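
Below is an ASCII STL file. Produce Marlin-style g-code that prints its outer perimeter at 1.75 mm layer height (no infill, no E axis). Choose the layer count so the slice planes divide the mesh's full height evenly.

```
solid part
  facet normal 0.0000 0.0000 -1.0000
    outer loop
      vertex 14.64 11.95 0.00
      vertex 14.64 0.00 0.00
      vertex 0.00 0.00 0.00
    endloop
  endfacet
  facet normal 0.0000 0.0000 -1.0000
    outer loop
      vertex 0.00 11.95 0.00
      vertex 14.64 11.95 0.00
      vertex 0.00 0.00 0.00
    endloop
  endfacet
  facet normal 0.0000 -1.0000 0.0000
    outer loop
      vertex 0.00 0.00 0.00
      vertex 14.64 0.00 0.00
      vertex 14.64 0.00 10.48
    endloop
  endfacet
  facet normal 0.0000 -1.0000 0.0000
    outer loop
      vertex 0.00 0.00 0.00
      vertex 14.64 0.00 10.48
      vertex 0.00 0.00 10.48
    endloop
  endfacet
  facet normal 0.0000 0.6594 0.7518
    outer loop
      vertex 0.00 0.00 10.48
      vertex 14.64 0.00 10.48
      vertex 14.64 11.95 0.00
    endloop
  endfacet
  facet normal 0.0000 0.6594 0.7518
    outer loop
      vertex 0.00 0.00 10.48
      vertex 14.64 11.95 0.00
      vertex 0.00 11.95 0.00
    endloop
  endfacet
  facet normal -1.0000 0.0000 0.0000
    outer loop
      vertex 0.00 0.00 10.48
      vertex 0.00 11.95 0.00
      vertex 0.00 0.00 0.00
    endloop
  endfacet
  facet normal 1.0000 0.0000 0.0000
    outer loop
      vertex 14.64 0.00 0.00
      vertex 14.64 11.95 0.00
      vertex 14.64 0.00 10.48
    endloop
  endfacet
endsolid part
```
; perimeter-only toolpath
G21 ; units = mm
G90 ; absolute positioning
G28 ; home
; layer 1
G0 Z1.75
G0 X0.00 Y0.00
G1 X14.64 Y0.00
G1 X14.64 Y9.96
G1 X0.00 Y9.96
G1 X0.00 Y0.00
; layer 2
G0 Z3.49
G0 X0.00 Y0.00
G1 X14.64 Y0.00
G1 X14.64 Y7.97
G1 X0.00 Y7.97
G1 X0.00 Y0.00
; layer 3
G0 Z5.24
G0 X0.00 Y0.00
G1 X14.64 Y0.00
G1 X14.64 Y5.97
G1 X0.00 Y5.97
G1 X0.00 Y0.00
; layer 4
G0 Z6.99
G0 X0.00 Y0.00
G1 X14.64 Y0.00
G1 X14.64 Y3.98
G1 X0.00 Y3.98
G1 X0.00 Y0.00
; layer 5
G0 Z8.73
G0 X0.00 Y0.00
G1 X14.64 Y0.00
G1 X14.64 Y1.99
G1 X0.00 Y1.99
G1 X0.00 Y0.00
M2 ; end

The solid is a wedge (ramp): 14.6 × 11.9 mm base, rising to 10.5 mm along the y=0 edge and sloping linearly to z=0 at y=11.9. Slicing at Δz = 1.75 mm — 6 equal slices spanning the solid's height, so layer i sits at z = i·h/6 — gives 5 non-empty perimeters. Each is a 4-segment closed polygon; G0 lifts to the layer z and rapids to the start vertex, then G1 traces the edges. The cross-section shrinks linearly with z (the slice at the apex is degenerate and omitted).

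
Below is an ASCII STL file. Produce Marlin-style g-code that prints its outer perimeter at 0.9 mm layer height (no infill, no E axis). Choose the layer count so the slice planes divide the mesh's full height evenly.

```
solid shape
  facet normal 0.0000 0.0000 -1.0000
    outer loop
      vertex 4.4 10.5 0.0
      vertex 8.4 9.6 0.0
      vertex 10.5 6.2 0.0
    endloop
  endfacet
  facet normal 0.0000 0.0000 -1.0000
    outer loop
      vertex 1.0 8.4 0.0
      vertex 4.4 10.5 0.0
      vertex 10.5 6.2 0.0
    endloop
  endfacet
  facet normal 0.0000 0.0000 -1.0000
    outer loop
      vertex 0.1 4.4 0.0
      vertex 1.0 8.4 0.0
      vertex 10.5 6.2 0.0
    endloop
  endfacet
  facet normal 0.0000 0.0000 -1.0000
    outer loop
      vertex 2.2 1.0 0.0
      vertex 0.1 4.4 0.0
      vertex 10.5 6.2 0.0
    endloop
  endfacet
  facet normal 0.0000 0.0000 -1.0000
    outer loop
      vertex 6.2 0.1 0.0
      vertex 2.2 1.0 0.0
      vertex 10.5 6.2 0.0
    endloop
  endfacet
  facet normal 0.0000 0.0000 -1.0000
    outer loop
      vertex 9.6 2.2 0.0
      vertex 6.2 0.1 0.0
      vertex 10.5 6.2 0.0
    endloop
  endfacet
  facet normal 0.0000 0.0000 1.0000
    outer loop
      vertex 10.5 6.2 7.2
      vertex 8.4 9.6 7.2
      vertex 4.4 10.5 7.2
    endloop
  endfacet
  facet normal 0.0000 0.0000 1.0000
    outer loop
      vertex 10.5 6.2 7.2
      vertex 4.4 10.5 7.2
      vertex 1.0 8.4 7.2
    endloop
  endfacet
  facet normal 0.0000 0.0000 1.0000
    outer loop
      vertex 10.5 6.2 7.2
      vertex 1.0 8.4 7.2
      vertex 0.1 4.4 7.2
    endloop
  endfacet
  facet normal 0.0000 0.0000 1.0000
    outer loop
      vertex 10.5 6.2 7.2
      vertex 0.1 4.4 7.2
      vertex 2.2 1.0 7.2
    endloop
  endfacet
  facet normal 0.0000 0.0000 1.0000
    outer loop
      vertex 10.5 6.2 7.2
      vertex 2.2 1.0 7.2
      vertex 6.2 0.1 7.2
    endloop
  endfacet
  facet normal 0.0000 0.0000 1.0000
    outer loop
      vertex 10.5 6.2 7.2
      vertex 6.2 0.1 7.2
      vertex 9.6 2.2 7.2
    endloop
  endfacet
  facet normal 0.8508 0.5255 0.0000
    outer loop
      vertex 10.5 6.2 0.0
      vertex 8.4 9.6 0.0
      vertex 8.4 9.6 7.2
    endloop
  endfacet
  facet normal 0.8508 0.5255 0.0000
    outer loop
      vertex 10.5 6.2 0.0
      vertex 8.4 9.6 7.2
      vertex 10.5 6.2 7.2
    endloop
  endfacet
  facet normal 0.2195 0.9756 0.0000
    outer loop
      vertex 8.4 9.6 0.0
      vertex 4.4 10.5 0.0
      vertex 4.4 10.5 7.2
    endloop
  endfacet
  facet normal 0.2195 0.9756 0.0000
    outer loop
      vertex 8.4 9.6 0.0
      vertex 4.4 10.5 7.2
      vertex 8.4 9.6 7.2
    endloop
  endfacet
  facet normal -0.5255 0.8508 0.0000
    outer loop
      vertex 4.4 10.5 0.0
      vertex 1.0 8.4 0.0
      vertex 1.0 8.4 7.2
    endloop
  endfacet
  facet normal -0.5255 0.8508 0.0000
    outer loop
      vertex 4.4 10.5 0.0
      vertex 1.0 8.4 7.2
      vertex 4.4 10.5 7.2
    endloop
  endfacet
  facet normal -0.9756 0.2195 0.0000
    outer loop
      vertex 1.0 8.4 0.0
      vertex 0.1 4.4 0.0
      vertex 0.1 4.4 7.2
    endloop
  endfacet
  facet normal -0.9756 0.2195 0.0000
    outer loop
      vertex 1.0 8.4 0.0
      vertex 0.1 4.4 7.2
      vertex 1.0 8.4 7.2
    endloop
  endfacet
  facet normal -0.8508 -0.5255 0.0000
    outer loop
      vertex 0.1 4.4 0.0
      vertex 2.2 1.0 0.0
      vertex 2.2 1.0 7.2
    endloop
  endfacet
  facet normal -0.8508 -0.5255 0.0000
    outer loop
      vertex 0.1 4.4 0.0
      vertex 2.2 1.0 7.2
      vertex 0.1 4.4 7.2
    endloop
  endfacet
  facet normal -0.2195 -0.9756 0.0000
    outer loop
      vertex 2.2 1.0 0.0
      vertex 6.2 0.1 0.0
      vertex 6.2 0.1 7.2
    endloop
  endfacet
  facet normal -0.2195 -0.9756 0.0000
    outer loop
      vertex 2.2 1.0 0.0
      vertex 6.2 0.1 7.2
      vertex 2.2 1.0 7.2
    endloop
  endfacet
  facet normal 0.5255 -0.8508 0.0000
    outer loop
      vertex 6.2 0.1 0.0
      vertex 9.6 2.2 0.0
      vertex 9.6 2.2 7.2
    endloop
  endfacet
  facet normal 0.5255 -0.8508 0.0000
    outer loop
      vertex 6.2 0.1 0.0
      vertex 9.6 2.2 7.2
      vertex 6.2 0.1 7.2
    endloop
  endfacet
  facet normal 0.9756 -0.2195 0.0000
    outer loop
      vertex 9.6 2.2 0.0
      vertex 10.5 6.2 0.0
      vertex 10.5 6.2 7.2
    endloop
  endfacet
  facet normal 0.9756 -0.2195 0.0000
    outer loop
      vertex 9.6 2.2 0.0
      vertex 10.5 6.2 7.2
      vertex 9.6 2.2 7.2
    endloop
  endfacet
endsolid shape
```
; perimeter-only toolpath
G21 ; units = mm
G90 ; absolute positioning
G28 ; home
; layer 1
G0 Z0.9
G0 X10.5 Y6.2
G1 X8.4 Y9.6
G1 X4.4 Y10.5
G1 X1.0 Y8.4
G1 X0.1 Y4.4
G1 X2.2 Y1.0
G1 X6.2 Y0.1
G1 X9.6 Y2.2
G1 X10.5 Y6.2
; layer 2
G0 Z1.8
G0 X10.5 Y6.2
G1 X8.4 Y9.6
G1 X4.4 Y10.5
G1 X1.0 Y8.4
G1 X0.1 Y4.4
G1 X2.2 Y1.0
G1 X6.2 Y0.1
G1 X9.6 Y2.2
G1 X10.5 Y6.2
; layer 3
G0 Z2.7
G0 X10.5 Y6.2
G1 X8.4 Y9.6
G1 X4.4 Y10.5
G1 X1.0 Y8.4
G1 X0.1 Y4.4
G1 X2.2 Y1.0
G1 X6.2 Y0.1
G1 X9.6 Y2.2
G1 X10.5 Y6.2
; layer 4
G0 Z3.6
G0 X10.5 Y6.2
G1 X8.4 Y9.6
G1 X4.4 Y10.5
G1 X1.0 Y8.4
G1 X0.1 Y4.4
G1 X2.2 Y1.0
G1 X6.2 Y0.1
G1 X9.6 Y2.2
G1 X10.5 Y6.2
; layer 5
G0 Z4.5
G0 X10.5 Y6.2
G1 X8.4 Y9.6
G1 X4.4 Y10.5
G1 X1.0 Y8.4
G1 X0.1 Y4.4
G1 X2.2 Y1.0
G1 X6.2 Y0.1
G1 X9.6 Y2.2
G1 X10.5 Y6.2
; layer 6
G0 Z5.4
G0 X10.5 Y6.2
G1 X8.4 Y9.6
G1 X4.4 Y10.5
G1 X1.0 Y8.4
G1 X0.1 Y4.4
G1 X2.2 Y1.0
G1 X6.2 Y0.1
G1 X9.6 Y2.2
G1 X10.5 Y6.2
; layer 7
G0 Z6.3
G0 X10.5 Y6.2
G1 X8.4 Y9.6
G1 X4.4 Y10.5
G1 X1.0 Y8.4
G1 X0.1 Y4.4
G1 X2.2 Y1.0
G1 X6.2 Y0.1
G1 X9.6 Y2.2
G1 X10.5 Y6.2
; layer 8
G0 Z7.2
G0 X10.5 Y6.2
G1 X8.4 Y9.6
G1 X4.4 Y10.5
G1 X1.0 Y8.4
G1 X0.1 Y4.4
G1 X2.2 Y1.0
G1 X6.2 Y0.1
G1 X9.6 Y2.2
G1 X10.5 Y6.2
M2 ; end

The solid is a regular 8-sided prism (a cylinder approximated with 8 flat sides), circumscribed radius ≈ 5.3 mm, height ≈ 7.2 mm. Slicing at Δz = 0.9 mm — 8 equal slices spanning the solid's height, so layer i sits at z = i·h/8 — gives 8 non-empty perimeters. Each is a 8-segment closed polygon; G0 lifts to the layer z and rapids to the start vertex, then G1 traces the edges.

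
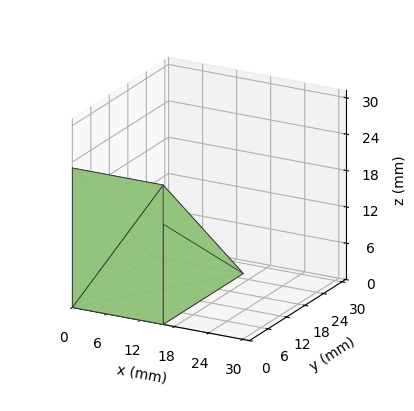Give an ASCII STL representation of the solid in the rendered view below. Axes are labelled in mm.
Reading the render: the shape is a wedge (ramp): 16 × 26 mm base, rising to 23 mm along the y=0 edge and sloping linearly to z=0 at y=26 (dimensions read to the nearest mm from the axis ticks). For the STL, each face is triangulated and given an outward normal.

solid part
  facet normal 0.0000 0.0000 -1.0000
    outer loop
      vertex 16.0 26.0 0.0
      vertex 16.0 0.0 0.0
      vertex 0.0 0.0 0.0
    endloop
  endfacet
  facet normal 0.0000 0.0000 -1.0000
    outer loop
      vertex 0.0 26.0 0.0
      vertex 16.0 26.0 0.0
      vertex 0.0 0.0 0.0
    endloop
  endfacet
  facet normal 0.0000 -1.0000 0.0000
    outer loop
      vertex 0.0 0.0 0.0
      vertex 16.0 0.0 0.0
      vertex 16.0 0.0 23.0
    endloop
  endfacet
  facet normal 0.0000 -1.0000 0.0000
    outer loop
      vertex 0.0 0.0 0.0
      vertex 16.0 0.0 23.0
      vertex 0.0 0.0 23.0
    endloop
  endfacet
  facet normal 0.0000 0.6626 0.7490
    outer loop
      vertex 0.0 0.0 23.0
      vertex 16.0 0.0 23.0
      vertex 16.0 26.0 0.0
    endloop
  endfacet
  facet normal 0.0000 0.6626 0.7490
    outer loop
      vertex 0.0 0.0 23.0
      vertex 16.0 26.0 0.0
      vertex 0.0 26.0 0.0
    endloop
  endfacet
  facet normal -1.0000 0.0000 0.0000
    outer loop
      vertex 0.0 0.0 23.0
      vertex 0.0 26.0 0.0
      vertex 0.0 0.0 0.0
    endloop
  endfacet
  facet normal 1.0000 0.0000 0.0000
    outer loop
      vertex 16.0 0.0 0.0
      vertex 16.0 26.0 0.0
      vertex 16.0 0.0 23.0
    endloop
  endfacet
endsolid part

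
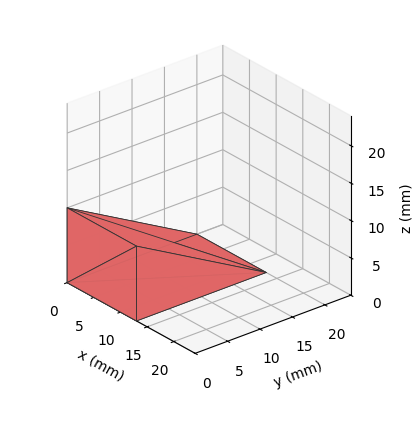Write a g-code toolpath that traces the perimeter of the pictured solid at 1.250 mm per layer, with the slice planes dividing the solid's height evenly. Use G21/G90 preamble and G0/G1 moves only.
Reading the render: the shape is a wedge (ramp): 13 × 20 mm base, rising to 10 mm along the y=0 edge and sloping linearly to z=0 at y=20 (dimensions read to the nearest mm from the axis ticks). For the g-code, the solid's height is divided into equal slices at the stated Δz and each level perimeter traced with G1 moves after a G0 lift.

; perimeter-only toolpath
G21 ; units = mm
G90 ; absolute positioning
G28 ; home
; layer 1
G0 Z1.250
G0 X0.000 Y0.000
G1 X13.000 Y0.000
G1 X13.000 Y17.500
G1 X0.000 Y17.500
G1 X0.000 Y0.000
; layer 2
G0 Z2.500
G0 X0.000 Y0.000
G1 X13.000 Y0.000
G1 X13.000 Y15.000
G1 X0.000 Y15.000
G1 X0.000 Y0.000
; layer 3
G0 Z3.750
G0 X0.000 Y0.000
G1 X13.000 Y0.000
G1 X13.000 Y12.500
G1 X0.000 Y12.500
G1 X0.000 Y0.000
; layer 4
G0 Z5.000
G0 X0.000 Y0.000
G1 X13.000 Y0.000
G1 X13.000 Y10.000
G1 X0.000 Y10.000
G1 X0.000 Y0.000
; layer 5
G0 Z6.250
G0 X0.000 Y0.000
G1 X13.000 Y0.000
G1 X13.000 Y7.500
G1 X0.000 Y7.500
G1 X0.000 Y0.000
; layer 6
G0 Z7.500
G0 X0.000 Y0.000
G1 X13.000 Y0.000
G1 X13.000 Y5.000
G1 X0.000 Y5.000
G1 X0.000 Y0.000
; layer 7
G0 Z8.750
G0 X0.000 Y0.000
G1 X13.000 Y0.000
G1 X13.000 Y2.500
G1 X0.000 Y2.500
G1 X0.000 Y0.000
M2 ; end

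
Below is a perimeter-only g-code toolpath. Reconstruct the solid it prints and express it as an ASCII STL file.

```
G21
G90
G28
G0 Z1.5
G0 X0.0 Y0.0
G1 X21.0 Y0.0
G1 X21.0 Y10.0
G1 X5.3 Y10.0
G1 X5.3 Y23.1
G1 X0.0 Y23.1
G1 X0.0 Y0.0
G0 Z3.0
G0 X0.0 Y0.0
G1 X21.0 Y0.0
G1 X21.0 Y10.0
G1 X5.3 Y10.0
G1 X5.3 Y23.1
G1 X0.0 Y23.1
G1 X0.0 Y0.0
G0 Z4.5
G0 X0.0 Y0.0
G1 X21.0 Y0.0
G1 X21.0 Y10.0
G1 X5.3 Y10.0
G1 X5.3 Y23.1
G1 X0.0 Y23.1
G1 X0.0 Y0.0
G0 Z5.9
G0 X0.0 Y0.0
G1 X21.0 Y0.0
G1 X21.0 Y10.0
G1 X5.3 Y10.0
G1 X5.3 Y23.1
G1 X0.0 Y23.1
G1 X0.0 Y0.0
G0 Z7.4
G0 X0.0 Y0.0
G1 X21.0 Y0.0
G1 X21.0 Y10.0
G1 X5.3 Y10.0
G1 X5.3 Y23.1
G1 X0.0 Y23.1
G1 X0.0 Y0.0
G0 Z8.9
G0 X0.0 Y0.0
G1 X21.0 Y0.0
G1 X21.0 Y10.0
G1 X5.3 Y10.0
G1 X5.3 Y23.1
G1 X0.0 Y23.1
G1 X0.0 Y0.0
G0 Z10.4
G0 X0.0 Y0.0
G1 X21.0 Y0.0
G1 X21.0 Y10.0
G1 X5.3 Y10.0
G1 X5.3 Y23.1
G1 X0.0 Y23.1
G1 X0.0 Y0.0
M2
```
solid part
  facet normal 0.0000 0.0000 -1.0000
    outer loop
      vertex 21.0 10.0 0.0
      vertex 21.0 0.0 0.0
      vertex 0.0 0.0 0.0
    endloop
  endfacet
  facet normal 0.0000 0.0000 -1.0000
    outer loop
      vertex 5.3 10.0 0.0
      vertex 21.0 10.0 0.0
      vertex 0.0 0.0 0.0
    endloop
  endfacet
  facet normal 0.0000 0.0000 -1.0000
    outer loop
      vertex 5.3 23.1 0.0
      vertex 5.3 10.0 0.0
      vertex 0.0 0.0 0.0
    endloop
  endfacet
  facet normal 0.0000 0.0000 -1.0000
    outer loop
      vertex 0.0 23.1 0.0
      vertex 5.3 23.1 0.0
      vertex 0.0 0.0 0.0
    endloop
  endfacet
  facet normal 0.0000 0.0000 1.0000
    outer loop
      vertex 0.0 0.0 10.4
      vertex 21.0 0.0 10.4
      vertex 21.0 10.0 10.4
    endloop
  endfacet
  facet normal 0.0000 0.0000 1.0000
    outer loop
      vertex 0.0 0.0 10.4
      vertex 21.0 10.0 10.4
      vertex 5.3 10.0 10.4
    endloop
  endfacet
  facet normal 0.0000 0.0000 1.0000
    outer loop
      vertex 0.0 0.0 10.4
      vertex 5.3 10.0 10.4
      vertex 5.3 23.1 10.4
    endloop
  endfacet
  facet normal 0.0000 0.0000 1.0000
    outer loop
      vertex 0.0 0.0 10.4
      vertex 5.3 23.1 10.4
      vertex 0.0 23.1 10.4
    endloop
  endfacet
  facet normal 0.0000 -1.0000 0.0000
    outer loop
      vertex 0.0 0.0 0.0
      vertex 21.0 0.0 0.0
      vertex 21.0 0.0 10.4
    endloop
  endfacet
  facet normal 0.0000 -1.0000 0.0000
    outer loop
      vertex 0.0 0.0 0.0
      vertex 21.0 0.0 10.4
      vertex 0.0 0.0 10.4
    endloop
  endfacet
  facet normal 1.0000 0.0000 0.0000
    outer loop
      vertex 21.0 0.0 0.0
      vertex 21.0 10.0 0.0
      vertex 21.0 10.0 10.4
    endloop
  endfacet
  facet normal 1.0000 0.0000 0.0000
    outer loop
      vertex 21.0 0.0 0.0
      vertex 21.0 10.0 10.4
      vertex 21.0 0.0 10.4
    endloop
  endfacet
  facet normal 0.0000 1.0000 0.0000
    outer loop
      vertex 21.0 10.0 0.0
      vertex 5.3 10.0 0.0
      vertex 5.3 10.0 10.4
    endloop
  endfacet
  facet normal 0.0000 1.0000 0.0000
    outer loop
      vertex 21.0 10.0 0.0
      vertex 5.3 10.0 10.4
      vertex 21.0 10.0 10.4
    endloop
  endfacet
  facet normal 1.0000 0.0000 0.0000
    outer loop
      vertex 5.3 10.0 0.0
      vertex 5.3 23.1 0.0
      vertex 5.3 23.1 10.4
    endloop
  endfacet
  facet normal 1.0000 0.0000 0.0000
    outer loop
      vertex 5.3 10.0 0.0
      vertex 5.3 23.1 10.4
      vertex 5.3 10.0 10.4
    endloop
  endfacet
  facet normal 0.0000 1.0000 0.0000
    outer loop
      vertex 5.3 23.1 0.0
      vertex 0.0 23.1 0.0
      vertex 0.0 23.1 10.4
    endloop
  endfacet
  facet normal 0.0000 1.0000 0.0000
    outer loop
      vertex 5.3 23.1 0.0
      vertex 0.0 23.1 10.4
      vertex 5.3 23.1 10.4
    endloop
  endfacet
  facet normal -1.0000 0.0000 0.0000
    outer loop
      vertex 0.0 23.1 0.0
      vertex 0.0 0.0 0.0
      vertex 0.0 0.0 10.4
    endloop
  endfacet
  facet normal -1.0000 0.0000 0.0000
    outer loop
      vertex 0.0 23.1 0.0
      vertex 0.0 0.0 10.4
      vertex 0.0 23.1 10.4
    endloop
  endfacet
endsolid part

The G0 Z moves step by Δz≈1.5 mm. Every layer's G1 loop is the same polygon, so the solid is a straight extrusion of it from z=0 to z≈10.4. Closing with flat bottom and top caps and triangulating gives 20 facets — an L-shaped prism: outer 21 × 23.1 mm, arm thicknesses ≈ 10 mm (horizontal) and 5.3 mm (vertical), extruded 10.4 mm in z.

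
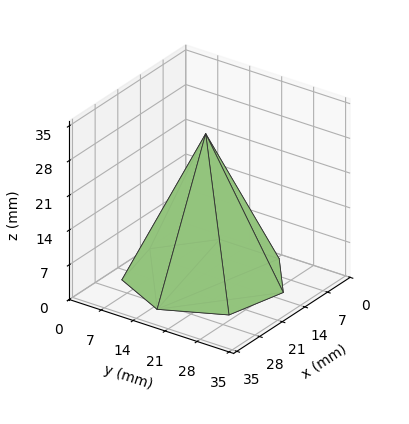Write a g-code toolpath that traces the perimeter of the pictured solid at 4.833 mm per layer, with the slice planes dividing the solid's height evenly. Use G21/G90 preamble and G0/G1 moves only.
Reading the render: the shape is a regular 7-sided pyramid, base circumscribed radius ≈ 15 mm, apex at z ≈ 29 mm (dimensions read to the nearest mm from the axis ticks). For the g-code, the solid's height is divided into equal slices at the stated Δz and each level perimeter traced with G1 moves after a G0 lift.

; perimeter-only toolpath
G21 ; units = mm
G90 ; absolute positioning
G28 ; home
; layer 1
G0 Z4.833
G0 X27.500 Y15.000
G1 X22.793 Y24.773
G1 X12.218 Y27.187
G1 X3.737 Y20.423
G1 X3.737 Y9.577
G1 X12.218 Y2.813
G1 X22.793 Y5.227
G1 X27.500 Y15.000
; layer 2
G0 Z9.667
G0 X25.000 Y15.000
G1 X21.235 Y22.818
G1 X12.775 Y24.749
G1 X5.990 Y19.339
G1 X5.990 Y10.661
G1 X12.775 Y5.251
G1 X21.235 Y7.182
G1 X25.000 Y15.000
; layer 3
G0 Z14.500
G0 X22.500 Y15.000
G1 X19.676 Y20.864
G1 X13.331 Y22.312
G1 X8.242 Y18.254
G1 X8.242 Y11.746
G1 X13.331 Y7.688
G1 X19.676 Y9.136
G1 X22.500 Y15.000
; layer 4
G0 Z19.333
G0 X20.000 Y15.000
G1 X18.117 Y18.909
G1 X13.887 Y19.875
G1 X10.495 Y17.169
G1 X10.495 Y12.831
G1 X13.887 Y10.125
G1 X18.117 Y11.091
G1 X20.000 Y15.000
; layer 5
G0 Z24.167
G0 X17.500 Y15.000
G1 X16.559 Y16.954
G1 X14.444 Y17.437
G1 X12.747 Y16.085
G1 X12.747 Y13.915
G1 X14.444 Y12.563
G1 X16.559 Y13.045
G1 X17.500 Y15.000
M2 ; end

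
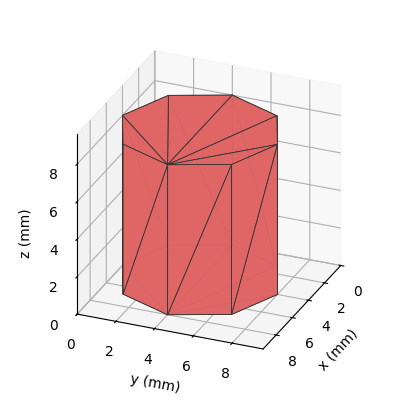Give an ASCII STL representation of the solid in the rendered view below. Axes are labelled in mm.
Reading the render: the shape is a regular 8-sided prism (a cylinder approximated with 8 flat sides), circumscribed radius ≈ 4 mm, height ≈ 8 mm (dimensions read to the nearest mm from the axis ticks). For the STL, each face is triangulated and given an outward normal.

solid part
  facet normal 0.0000 0.0000 -1.0000
    outer loop
      vertex 4.0 8.0 0.0
      vertex 6.8 6.8 0.0
      vertex 8.0 4.0 0.0
    endloop
  endfacet
  facet normal 0.0000 0.0000 -1.0000
    outer loop
      vertex 1.2 6.8 0.0
      vertex 4.0 8.0 0.0
      vertex 8.0 4.0 0.0
    endloop
  endfacet
  facet normal 0.0000 0.0000 -1.0000
    outer loop
      vertex 0.0 4.0 0.0
      vertex 1.2 6.8 0.0
      vertex 8.0 4.0 0.0
    endloop
  endfacet
  facet normal 0.0000 0.0000 -1.0000
    outer loop
      vertex 1.2 1.2 0.0
      vertex 0.0 4.0 0.0
      vertex 8.0 4.0 0.0
    endloop
  endfacet
  facet normal 0.0000 0.0000 -1.0000
    outer loop
      vertex 4.0 0.0 0.0
      vertex 1.2 1.2 0.0
      vertex 8.0 4.0 0.0
    endloop
  endfacet
  facet normal 0.0000 0.0000 -1.0000
    outer loop
      vertex 6.8 1.2 0.0
      vertex 4.0 0.0 0.0
      vertex 8.0 4.0 0.0
    endloop
  endfacet
  facet normal 0.0000 0.0000 1.0000
    outer loop
      vertex 8.0 4.0 8.0
      vertex 6.8 6.8 8.0
      vertex 4.0 8.0 8.0
    endloop
  endfacet
  facet normal 0.0000 0.0000 1.0000
    outer loop
      vertex 8.0 4.0 8.0
      vertex 4.0 8.0 8.0
      vertex 1.2 6.8 8.0
    endloop
  endfacet
  facet normal 0.0000 0.0000 1.0000
    outer loop
      vertex 8.0 4.0 8.0
      vertex 1.2 6.8 8.0
      vertex 0.0 4.0 8.0
    endloop
  endfacet
  facet normal 0.0000 0.0000 1.0000
    outer loop
      vertex 8.0 4.0 8.0
      vertex 0.0 4.0 8.0
      vertex 1.2 1.2 8.0
    endloop
  endfacet
  facet normal 0.0000 0.0000 1.0000
    outer loop
      vertex 8.0 4.0 8.0
      vertex 1.2 1.2 8.0
      vertex 4.0 0.0 8.0
    endloop
  endfacet
  facet normal 0.0000 0.0000 1.0000
    outer loop
      vertex 8.0 4.0 8.0
      vertex 4.0 0.0 8.0
      vertex 6.8 1.2 8.0
    endloop
  endfacet
  facet normal 0.9191 0.3939 0.0000
    outer loop
      vertex 8.0 4.0 0.0
      vertex 6.8 6.8 0.0
      vertex 6.8 6.8 8.0
    endloop
  endfacet
  facet normal 0.9191 0.3939 0.0000
    outer loop
      vertex 8.0 4.0 0.0
      vertex 6.8 6.8 8.0
      vertex 8.0 4.0 8.0
    endloop
  endfacet
  facet normal 0.3939 0.9191 0.0000
    outer loop
      vertex 6.8 6.8 0.0
      vertex 4.0 8.0 0.0
      vertex 4.0 8.0 8.0
    endloop
  endfacet
  facet normal 0.3939 0.9191 0.0000
    outer loop
      vertex 6.8 6.8 0.0
      vertex 4.0 8.0 8.0
      vertex 6.8 6.8 8.0
    endloop
  endfacet
  facet normal -0.3939 0.9191 0.0000
    outer loop
      vertex 4.0 8.0 0.0
      vertex 1.2 6.8 0.0
      vertex 1.2 6.8 8.0
    endloop
  endfacet
  facet normal -0.3939 0.9191 0.0000
    outer loop
      vertex 4.0 8.0 0.0
      vertex 1.2 6.8 8.0
      vertex 4.0 8.0 8.0
    endloop
  endfacet
  facet normal -0.9191 0.3939 0.0000
    outer loop
      vertex 1.2 6.8 0.0
      vertex 0.0 4.0 0.0
      vertex 0.0 4.0 8.0
    endloop
  endfacet
  facet normal -0.9191 0.3939 0.0000
    outer loop
      vertex 1.2 6.8 0.0
      vertex 0.0 4.0 8.0
      vertex 1.2 6.8 8.0
    endloop
  endfacet
  facet normal -0.9191 -0.3939 0.0000
    outer loop
      vertex 0.0 4.0 0.0
      vertex 1.2 1.2 0.0
      vertex 1.2 1.2 8.0
    endloop
  endfacet
  facet normal -0.9191 -0.3939 0.0000
    outer loop
      vertex 0.0 4.0 0.0
      vertex 1.2 1.2 8.0
      vertex 0.0 4.0 8.0
    endloop
  endfacet
  facet normal -0.3939 -0.9191 0.0000
    outer loop
      vertex 1.2 1.2 0.0
      vertex 4.0 0.0 0.0
      vertex 4.0 0.0 8.0
    endloop
  endfacet
  facet normal -0.3939 -0.9191 0.0000
    outer loop
      vertex 1.2 1.2 0.0
      vertex 4.0 0.0 8.0
      vertex 1.2 1.2 8.0
    endloop
  endfacet
  facet normal 0.3939 -0.9191 0.0000
    outer loop
      vertex 4.0 0.0 0.0
      vertex 6.8 1.2 0.0
      vertex 6.8 1.2 8.0
    endloop
  endfacet
  facet normal 0.3939 -0.9191 0.0000
    outer loop
      vertex 4.0 0.0 0.0
      vertex 6.8 1.2 8.0
      vertex 4.0 0.0 8.0
    endloop
  endfacet
  facet normal 0.9191 -0.3939 0.0000
    outer loop
      vertex 6.8 1.2 0.0
      vertex 8.0 4.0 0.0
      vertex 8.0 4.0 8.0
    endloop
  endfacet
  facet normal 0.9191 -0.3939 0.0000
    outer loop
      vertex 6.8 1.2 0.0
      vertex 8.0 4.0 8.0
      vertex 6.8 1.2 8.0
    endloop
  endfacet
endsolid part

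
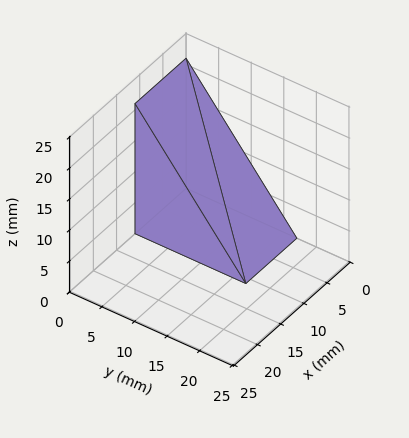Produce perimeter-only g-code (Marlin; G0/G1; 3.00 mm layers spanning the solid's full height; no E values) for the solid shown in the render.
Reading the render: the shape is a wedge (ramp): 11 × 17 mm base, rising to 21 mm along the y=0 edge and sloping linearly to z=0 at y=17 (dimensions read to the nearest mm from the axis ticks). For the g-code, the solid's height is divided into equal slices at the stated Δz and each level perimeter traced with G1 moves after a G0 lift.

; perimeter-only toolpath
G21 ; units = mm
G90 ; absolute positioning
G28 ; home
; layer 1
G0 Z3.00
G0 X0.00 Y0.00
G1 X11.00 Y0.00
G1 X11.00 Y14.57
G1 X0.00 Y14.57
G1 X0.00 Y0.00
; layer 2
G0 Z6.00
G0 X0.00 Y0.00
G1 X11.00 Y0.00
G1 X11.00 Y12.14
G1 X0.00 Y12.14
G1 X0.00 Y0.00
; layer 3
G0 Z9.00
G0 X0.00 Y0.00
G1 X11.00 Y0.00
G1 X11.00 Y9.71
G1 X0.00 Y9.71
G1 X0.00 Y0.00
; layer 4
G0 Z12.00
G0 X0.00 Y0.00
G1 X11.00 Y0.00
G1 X11.00 Y7.29
G1 X0.00 Y7.29
G1 X0.00 Y0.00
; layer 5
G0 Z15.00
G0 X0.00 Y0.00
G1 X11.00 Y0.00
G1 X11.00 Y4.86
G1 X0.00 Y4.86
G1 X0.00 Y0.00
; layer 6
G0 Z18.00
G0 X0.00 Y0.00
G1 X11.00 Y0.00
G1 X11.00 Y2.43
G1 X0.00 Y2.43
G1 X0.00 Y0.00
M2 ; end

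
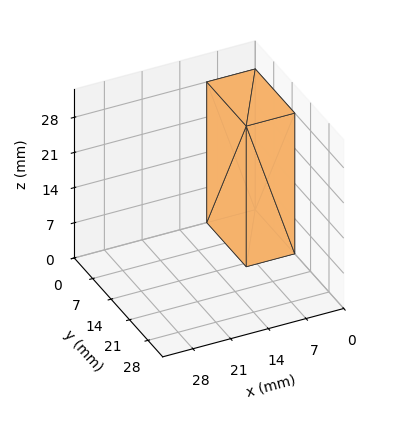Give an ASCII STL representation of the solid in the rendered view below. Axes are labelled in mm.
Reading the render: the shape is a rectangular box, roughly 9 × 15 mm footprint and 28 mm tall (dimensions read to the nearest mm from the axis ticks). For the STL, each face is triangulated and given an outward normal.

solid part
  facet normal 0.0000 0.0000 -1.0000
    outer loop
      vertex 9.0 15.0 0.0
      vertex 9.0 0.0 0.0
      vertex 0.0 0.0 0.0
    endloop
  endfacet
  facet normal 0.0000 0.0000 -1.0000
    outer loop
      vertex 0.0 15.0 0.0
      vertex 9.0 15.0 0.0
      vertex 0.0 0.0 0.0
    endloop
  endfacet
  facet normal 0.0000 0.0000 1.0000
    outer loop
      vertex 0.0 0.0 28.0
      vertex 9.0 0.0 28.0
      vertex 9.0 15.0 28.0
    endloop
  endfacet
  facet normal 0.0000 0.0000 1.0000
    outer loop
      vertex 0.0 0.0 28.0
      vertex 9.0 15.0 28.0
      vertex 0.0 15.0 28.0
    endloop
  endfacet
  facet normal 0.0000 -1.0000 0.0000
    outer loop
      vertex 0.0 0.0 0.0
      vertex 9.0 0.0 0.0
      vertex 9.0 0.0 28.0
    endloop
  endfacet
  facet normal 0.0000 -1.0000 0.0000
    outer loop
      vertex 0.0 0.0 0.0
      vertex 9.0 0.0 28.0
      vertex 0.0 0.0 28.0
    endloop
  endfacet
  facet normal 0.0000 1.0000 0.0000
    outer loop
      vertex 9.0 15.0 28.0
      vertex 9.0 15.0 0.0
      vertex 0.0 15.0 0.0
    endloop
  endfacet
  facet normal 0.0000 1.0000 0.0000
    outer loop
      vertex 0.0 15.0 28.0
      vertex 9.0 15.0 28.0
      vertex 0.0 15.0 0.0
    endloop
  endfacet
  facet normal -1.0000 0.0000 0.0000
    outer loop
      vertex 0.0 15.0 28.0
      vertex 0.0 15.0 0.0
      vertex 0.0 0.0 0.0
    endloop
  endfacet
  facet normal -1.0000 0.0000 0.0000
    outer loop
      vertex 0.0 0.0 28.0
      vertex 0.0 15.0 28.0
      vertex 0.0 0.0 0.0
    endloop
  endfacet
  facet normal 1.0000 0.0000 0.0000
    outer loop
      vertex 9.0 0.0 0.0
      vertex 9.0 15.0 0.0
      vertex 9.0 15.0 28.0
    endloop
  endfacet
  facet normal 1.0000 0.0000 0.0000
    outer loop
      vertex 9.0 0.0 0.0
      vertex 9.0 15.0 28.0
      vertex 9.0 0.0 28.0
    endloop
  endfacet
endsolid part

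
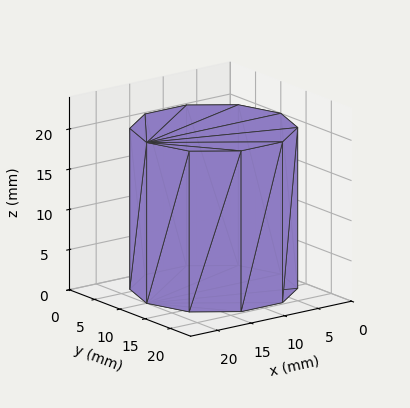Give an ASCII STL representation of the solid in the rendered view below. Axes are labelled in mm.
Reading the render: the shape is a regular 10-sided prism (a cylinder approximated with 10 flat sides), circumscribed radius ≈ 10 mm, height ≈ 20 mm (dimensions read to the nearest mm from the axis ticks). For the STL, each face is triangulated and given an outward normal.

solid part
  facet normal 0.0000 0.0000 -1.0000
    outer loop
      vertex 13.090 19.511 0.000
      vertex 18.090 15.878 0.000
      vertex 20.000 10.000 0.000
    endloop
  endfacet
  facet normal 0.0000 0.0000 -1.0000
    outer loop
      vertex 6.910 19.511 0.000
      vertex 13.090 19.511 0.000
      vertex 20.000 10.000 0.000
    endloop
  endfacet
  facet normal 0.0000 0.0000 -1.0000
    outer loop
      vertex 1.910 15.878 0.000
      vertex 6.910 19.511 0.000
      vertex 20.000 10.000 0.000
    endloop
  endfacet
  facet normal 0.0000 0.0000 -1.0000
    outer loop
      vertex 0.000 10.000 0.000
      vertex 1.910 15.878 0.000
      vertex 20.000 10.000 0.000
    endloop
  endfacet
  facet normal 0.0000 0.0000 -1.0000
    outer loop
      vertex 1.910 4.122 0.000
      vertex 0.000 10.000 0.000
      vertex 20.000 10.000 0.000
    endloop
  endfacet
  facet normal 0.0000 0.0000 -1.0000
    outer loop
      vertex 6.910 0.489 0.000
      vertex 1.910 4.122 0.000
      vertex 20.000 10.000 0.000
    endloop
  endfacet
  facet normal 0.0000 0.0000 -1.0000
    outer loop
      vertex 13.090 0.489 0.000
      vertex 6.910 0.489 0.000
      vertex 20.000 10.000 0.000
    endloop
  endfacet
  facet normal 0.0000 0.0000 -1.0000
    outer loop
      vertex 18.090 4.122 0.000
      vertex 13.090 0.489 0.000
      vertex 20.000 10.000 0.000
    endloop
  endfacet
  facet normal 0.0000 0.0000 1.0000
    outer loop
      vertex 20.000 10.000 20.000
      vertex 18.090 15.878 20.000
      vertex 13.090 19.511 20.000
    endloop
  endfacet
  facet normal 0.0000 0.0000 1.0000
    outer loop
      vertex 20.000 10.000 20.000
      vertex 13.090 19.511 20.000
      vertex 6.910 19.511 20.000
    endloop
  endfacet
  facet normal 0.0000 0.0000 1.0000
    outer loop
      vertex 20.000 10.000 20.000
      vertex 6.910 19.511 20.000
      vertex 1.910 15.878 20.000
    endloop
  endfacet
  facet normal 0.0000 0.0000 1.0000
    outer loop
      vertex 20.000 10.000 20.000
      vertex 1.910 15.878 20.000
      vertex 0.000 10.000 20.000
    endloop
  endfacet
  facet normal 0.0000 0.0000 1.0000
    outer loop
      vertex 20.000 10.000 20.000
      vertex 0.000 10.000 20.000
      vertex 1.910 4.122 20.000
    endloop
  endfacet
  facet normal 0.0000 0.0000 1.0000
    outer loop
      vertex 20.000 10.000 20.000
      vertex 1.910 4.122 20.000
      vertex 6.910 0.489 20.000
    endloop
  endfacet
  facet normal 0.0000 0.0000 1.0000
    outer loop
      vertex 20.000 10.000 20.000
      vertex 6.910 0.489 20.000
      vertex 13.090 0.489 20.000
    endloop
  endfacet
  facet normal 0.0000 0.0000 1.0000
    outer loop
      vertex 20.000 10.000 20.000
      vertex 13.090 0.489 20.000
      vertex 18.090 4.122 20.000
    endloop
  endfacet
  facet normal 0.9511 0.3090 0.0000
    outer loop
      vertex 20.000 10.000 0.000
      vertex 18.090 15.878 0.000
      vertex 18.090 15.878 20.000
    endloop
  endfacet
  facet normal 0.9511 0.3090 0.0000
    outer loop
      vertex 20.000 10.000 0.000
      vertex 18.090 15.878 20.000
      vertex 20.000 10.000 20.000
    endloop
  endfacet
  facet normal 0.5878 0.8090 0.0000
    outer loop
      vertex 18.090 15.878 0.000
      vertex 13.090 19.511 0.000
      vertex 13.090 19.511 20.000
    endloop
  endfacet
  facet normal 0.5878 0.8090 0.0000
    outer loop
      vertex 18.090 15.878 0.000
      vertex 13.090 19.511 20.000
      vertex 18.090 15.878 20.000
    endloop
  endfacet
  facet normal 0.0000 1.0000 0.0000
    outer loop
      vertex 13.090 19.511 0.000
      vertex 6.910 19.511 0.000
      vertex 6.910 19.511 20.000
    endloop
  endfacet
  facet normal 0.0000 1.0000 0.0000
    outer loop
      vertex 13.090 19.511 0.000
      vertex 6.910 19.511 20.000
      vertex 13.090 19.511 20.000
    endloop
  endfacet
  facet normal -0.5878 0.8090 0.0000
    outer loop
      vertex 6.910 19.511 0.000
      vertex 1.910 15.878 0.000
      vertex 1.910 15.878 20.000
    endloop
  endfacet
  facet normal -0.5878 0.8090 0.0000
    outer loop
      vertex 6.910 19.511 0.000
      vertex 1.910 15.878 20.000
      vertex 6.910 19.511 20.000
    endloop
  endfacet
  facet normal -0.9511 0.3090 0.0000
    outer loop
      vertex 1.910 15.878 0.000
      vertex 0.000 10.000 0.000
      vertex 0.000 10.000 20.000
    endloop
  endfacet
  facet normal -0.9511 0.3090 0.0000
    outer loop
      vertex 1.910 15.878 0.000
      vertex 0.000 10.000 20.000
      vertex 1.910 15.878 20.000
    endloop
  endfacet
  facet normal -0.9511 -0.3090 0.0000
    outer loop
      vertex 0.000 10.000 0.000
      vertex 1.910 4.122 0.000
      vertex 1.910 4.122 20.000
    endloop
  endfacet
  facet normal -0.9511 -0.3090 0.0000
    outer loop
      vertex 0.000 10.000 0.000
      vertex 1.910 4.122 20.000
      vertex 0.000 10.000 20.000
    endloop
  endfacet
  facet normal -0.5878 -0.8090 0.0000
    outer loop
      vertex 1.910 4.122 0.000
      vertex 6.910 0.489 0.000
      vertex 6.910 0.489 20.000
    endloop
  endfacet
  facet normal -0.5878 -0.8090 0.0000
    outer loop
      vertex 1.910 4.122 0.000
      vertex 6.910 0.489 20.000
      vertex 1.910 4.122 20.000
    endloop
  endfacet
  facet normal 0.0000 -1.0000 0.0000
    outer loop
      vertex 6.910 0.489 0.000
      vertex 13.090 0.489 0.000
      vertex 13.090 0.489 20.000
    endloop
  endfacet
  facet normal 0.0000 -1.0000 0.0000
    outer loop
      vertex 6.910 0.489 0.000
      vertex 13.090 0.489 20.000
      vertex 6.910 0.489 20.000
    endloop
  endfacet
  facet normal 0.5878 -0.8090 0.0000
    outer loop
      vertex 13.090 0.489 0.000
      vertex 18.090 4.122 0.000
      vertex 18.090 4.122 20.000
    endloop
  endfacet
  facet normal 0.5878 -0.8090 0.0000
    outer loop
      vertex 13.090 0.489 0.000
      vertex 18.090 4.122 20.000
      vertex 13.090 0.489 20.000
    endloop
  endfacet
  facet normal 0.9511 -0.3090 0.0000
    outer loop
      vertex 18.090 4.122 0.000
      vertex 20.000 10.000 0.000
      vertex 20.000 10.000 20.000
    endloop
  endfacet
  facet normal 0.9511 -0.3090 0.0000
    outer loop
      vertex 18.090 4.122 0.000
      vertex 20.000 10.000 20.000
      vertex 18.090 4.122 20.000
    endloop
  endfacet
endsolid part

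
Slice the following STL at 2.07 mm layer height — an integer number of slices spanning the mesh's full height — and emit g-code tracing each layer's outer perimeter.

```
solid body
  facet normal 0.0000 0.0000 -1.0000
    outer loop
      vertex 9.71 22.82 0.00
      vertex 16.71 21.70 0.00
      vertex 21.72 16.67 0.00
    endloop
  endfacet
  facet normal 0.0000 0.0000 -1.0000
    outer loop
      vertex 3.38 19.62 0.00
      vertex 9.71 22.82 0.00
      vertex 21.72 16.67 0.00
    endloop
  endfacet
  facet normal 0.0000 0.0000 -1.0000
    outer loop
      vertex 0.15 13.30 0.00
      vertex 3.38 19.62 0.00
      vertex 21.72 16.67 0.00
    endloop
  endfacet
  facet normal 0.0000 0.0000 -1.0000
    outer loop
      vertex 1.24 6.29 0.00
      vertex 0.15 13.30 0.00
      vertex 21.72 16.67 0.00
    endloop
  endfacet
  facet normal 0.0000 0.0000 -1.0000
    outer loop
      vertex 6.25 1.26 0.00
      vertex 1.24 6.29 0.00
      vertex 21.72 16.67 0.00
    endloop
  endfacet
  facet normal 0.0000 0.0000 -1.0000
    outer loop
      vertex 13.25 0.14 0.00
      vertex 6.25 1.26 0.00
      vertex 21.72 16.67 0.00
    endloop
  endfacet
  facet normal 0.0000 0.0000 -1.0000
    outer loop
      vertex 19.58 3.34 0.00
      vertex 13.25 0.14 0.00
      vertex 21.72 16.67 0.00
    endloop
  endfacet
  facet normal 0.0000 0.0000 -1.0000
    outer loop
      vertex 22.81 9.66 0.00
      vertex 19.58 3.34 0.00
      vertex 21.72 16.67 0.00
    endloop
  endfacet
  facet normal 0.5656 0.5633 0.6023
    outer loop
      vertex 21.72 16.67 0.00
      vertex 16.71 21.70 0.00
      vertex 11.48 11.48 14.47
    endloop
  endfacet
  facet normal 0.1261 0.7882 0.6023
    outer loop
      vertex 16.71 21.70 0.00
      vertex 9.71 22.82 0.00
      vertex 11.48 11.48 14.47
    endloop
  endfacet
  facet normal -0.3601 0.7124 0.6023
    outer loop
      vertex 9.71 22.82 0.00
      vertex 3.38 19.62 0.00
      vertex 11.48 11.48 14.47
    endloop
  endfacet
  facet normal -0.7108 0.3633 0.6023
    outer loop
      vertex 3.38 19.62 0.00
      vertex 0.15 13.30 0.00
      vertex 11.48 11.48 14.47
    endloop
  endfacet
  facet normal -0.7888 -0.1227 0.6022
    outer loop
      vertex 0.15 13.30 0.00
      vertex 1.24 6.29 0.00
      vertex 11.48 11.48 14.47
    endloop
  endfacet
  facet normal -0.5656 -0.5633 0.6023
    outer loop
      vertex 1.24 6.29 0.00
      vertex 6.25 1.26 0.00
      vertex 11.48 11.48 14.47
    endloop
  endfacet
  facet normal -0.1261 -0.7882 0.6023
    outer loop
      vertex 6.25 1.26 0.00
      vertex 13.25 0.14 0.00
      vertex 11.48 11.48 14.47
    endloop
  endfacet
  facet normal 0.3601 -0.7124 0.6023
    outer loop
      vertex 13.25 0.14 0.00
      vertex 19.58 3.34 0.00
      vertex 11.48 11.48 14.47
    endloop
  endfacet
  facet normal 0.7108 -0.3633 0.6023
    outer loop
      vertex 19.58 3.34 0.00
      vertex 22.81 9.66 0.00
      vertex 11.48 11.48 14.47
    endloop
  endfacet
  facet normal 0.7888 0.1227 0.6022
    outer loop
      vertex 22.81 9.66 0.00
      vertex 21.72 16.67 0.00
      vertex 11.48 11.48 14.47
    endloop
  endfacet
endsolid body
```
; perimeter-only toolpath
G21 ; units = mm
G90 ; absolute positioning
G28 ; home
; layer 1
G0 Z2.07
G0 X20.26 Y15.93
G1 X15.96 Y20.24
G1 X9.96 Y21.20
G1 X4.54 Y18.46
G1 X1.77 Y13.04
G1 X2.70 Y7.03
G1 X7.00 Y2.72
G1 X13.00 Y1.76
G1 X18.42 Y4.50
G1 X21.19 Y9.92
G1 X20.26 Y15.93
; layer 2
G0 Z4.13
G0 X18.79 Y15.19
G1 X15.22 Y18.78
G1 X10.22 Y19.58
G1 X5.69 Y17.29
G1 X3.39 Y12.78
G1 X4.17 Y7.77
G1 X7.74 Y4.18
G1 X12.74 Y3.38
G1 X17.27 Y5.67
G1 X19.57 Y10.18
G1 X18.79 Y15.19
; layer 3
G0 Z6.20
G0 X17.33 Y14.45
G1 X14.47 Y17.32
G1 X10.47 Y17.96
G1 X6.85 Y16.13
G1 X5.01 Y12.52
G1 X5.63 Y8.51
G1 X8.49 Y5.64
G1 X12.49 Y5.00
G1 X16.11 Y6.83
G1 X17.95 Y10.44
G1 X17.33 Y14.45
; layer 4
G0 Z8.27
G0 X15.87 Y13.70
G1 X13.72 Y15.86
G1 X10.72 Y16.34
G1 X8.01 Y14.97
G1 X6.62 Y12.26
G1 X7.09 Y9.26
G1 X9.24 Y7.10
G1 X12.24 Y6.62
G1 X14.95 Y7.99
G1 X16.34 Y10.70
G1 X15.87 Y13.70
; layer 5
G0 Z10.34
G0 X14.41 Y12.96
G1 X12.97 Y14.40
G1 X10.97 Y14.72
G1 X9.17 Y13.81
G1 X8.24 Y12.00
G1 X8.55 Y10.00
G1 X9.99 Y8.56
G1 X11.99 Y8.24
G1 X13.79 Y9.15
G1 X14.72 Y10.96
G1 X14.41 Y12.96
; layer 6
G0 Z12.40
G0 X12.94 Y12.22
G1 X12.23 Y12.94
G1 X11.23 Y13.10
G1 X10.32 Y12.64
G1 X9.86 Y11.74
G1 X10.02 Y10.74
G1 X10.73 Y10.02
G1 X11.73 Y9.86
G1 X12.64 Y10.32
G1 X13.10 Y11.22
G1 X12.94 Y12.22
M2 ; end

The solid is a regular 10-sided pyramid, base circumscribed radius ≈ 11.5 mm, apex at z ≈ 14.5 mm. Slicing at Δz = 2.07 mm — 7 equal slices spanning the solid's height, so layer i sits at z = i·h/7 — gives 6 non-empty perimeters. Each is a 10-segment closed polygon; G0 lifts to the layer z and rapids to the start vertex, then G1 traces the edges. The cross-section shrinks linearly with z (the slice at the apex is degenerate and omitted).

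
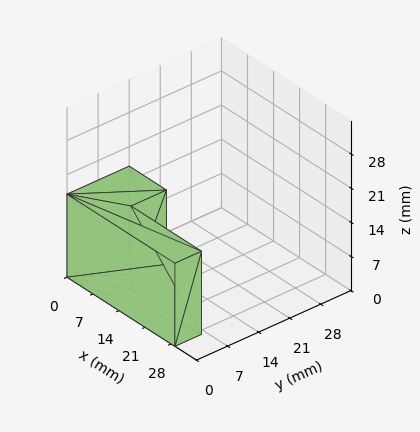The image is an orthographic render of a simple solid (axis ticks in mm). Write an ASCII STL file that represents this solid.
Reading the render: the shape is an L-shaped prism: outer 29 × 14 mm, arm thicknesses ≈ 6 mm (horizontal) and 10 mm (vertical), extruded 17 mm in z (dimensions read to the nearest mm from the axis ticks). For the STL, each face is triangulated and given an outward normal.

solid part
  facet normal 0.0000 0.0000 -1.0000
    outer loop
      vertex 29.000 6.000 0.000
      vertex 29.000 0.000 0.000
      vertex 0.000 0.000 0.000
    endloop
  endfacet
  facet normal 0.0000 0.0000 -1.0000
    outer loop
      vertex 10.000 6.000 0.000
      vertex 29.000 6.000 0.000
      vertex 0.000 0.000 0.000
    endloop
  endfacet
  facet normal 0.0000 0.0000 -1.0000
    outer loop
      vertex 10.000 14.000 0.000
      vertex 10.000 6.000 0.000
      vertex 0.000 0.000 0.000
    endloop
  endfacet
  facet normal 0.0000 0.0000 -1.0000
    outer loop
      vertex 0.000 14.000 0.000
      vertex 10.000 14.000 0.000
      vertex 0.000 0.000 0.000
    endloop
  endfacet
  facet normal 0.0000 0.0000 1.0000
    outer loop
      vertex 0.000 0.000 17.000
      vertex 29.000 0.000 17.000
      vertex 29.000 6.000 17.000
    endloop
  endfacet
  facet normal 0.0000 0.0000 1.0000
    outer loop
      vertex 0.000 0.000 17.000
      vertex 29.000 6.000 17.000
      vertex 10.000 6.000 17.000
    endloop
  endfacet
  facet normal 0.0000 0.0000 1.0000
    outer loop
      vertex 0.000 0.000 17.000
      vertex 10.000 6.000 17.000
      vertex 10.000 14.000 17.000
    endloop
  endfacet
  facet normal 0.0000 0.0000 1.0000
    outer loop
      vertex 0.000 0.000 17.000
      vertex 10.000 14.000 17.000
      vertex 0.000 14.000 17.000
    endloop
  endfacet
  facet normal 0.0000 -1.0000 0.0000
    outer loop
      vertex 0.000 0.000 0.000
      vertex 29.000 0.000 0.000
      vertex 29.000 0.000 17.000
    endloop
  endfacet
  facet normal 0.0000 -1.0000 0.0000
    outer loop
      vertex 0.000 0.000 0.000
      vertex 29.000 0.000 17.000
      vertex 0.000 0.000 17.000
    endloop
  endfacet
  facet normal 1.0000 0.0000 0.0000
    outer loop
      vertex 29.000 0.000 0.000
      vertex 29.000 6.000 0.000
      vertex 29.000 6.000 17.000
    endloop
  endfacet
  facet normal 1.0000 0.0000 0.0000
    outer loop
      vertex 29.000 0.000 0.000
      vertex 29.000 6.000 17.000
      vertex 29.000 0.000 17.000
    endloop
  endfacet
  facet normal 0.0000 1.0000 0.0000
    outer loop
      vertex 29.000 6.000 0.000
      vertex 10.000 6.000 0.000
      vertex 10.000 6.000 17.000
    endloop
  endfacet
  facet normal 0.0000 1.0000 0.0000
    outer loop
      vertex 29.000 6.000 0.000
      vertex 10.000 6.000 17.000
      vertex 29.000 6.000 17.000
    endloop
  endfacet
  facet normal 1.0000 0.0000 0.0000
    outer loop
      vertex 10.000 6.000 0.000
      vertex 10.000 14.000 0.000
      vertex 10.000 14.000 17.000
    endloop
  endfacet
  facet normal 1.0000 0.0000 0.0000
    outer loop
      vertex 10.000 6.000 0.000
      vertex 10.000 14.000 17.000
      vertex 10.000 6.000 17.000
    endloop
  endfacet
  facet normal 0.0000 1.0000 0.0000
    outer loop
      vertex 10.000 14.000 0.000
      vertex 0.000 14.000 0.000
      vertex 0.000 14.000 17.000
    endloop
  endfacet
  facet normal 0.0000 1.0000 0.0000
    outer loop
      vertex 10.000 14.000 0.000
      vertex 0.000 14.000 17.000
      vertex 10.000 14.000 17.000
    endloop
  endfacet
  facet normal -1.0000 0.0000 0.0000
    outer loop
      vertex 0.000 14.000 0.000
      vertex 0.000 0.000 0.000
      vertex 0.000 0.000 17.000
    endloop
  endfacet
  facet normal -1.0000 0.0000 0.0000
    outer loop
      vertex 0.000 14.000 0.000
      vertex 0.000 0.000 17.000
      vertex 0.000 14.000 17.000
    endloop
  endfacet
endsolid part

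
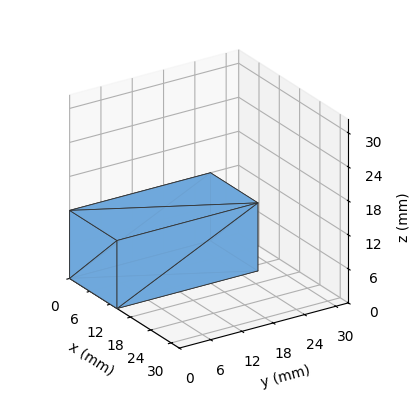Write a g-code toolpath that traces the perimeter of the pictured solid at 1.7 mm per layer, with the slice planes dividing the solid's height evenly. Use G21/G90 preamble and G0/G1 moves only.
Reading the render: the shape is a rectangular box, roughly 14 × 27 mm footprint and 12 mm tall (dimensions read to the nearest mm from the axis ticks). For the g-code, the solid's height is divided into equal slices at the stated Δz and each level perimeter traced with G1 moves after a G0 lift.

; perimeter-only toolpath
G21 ; units = mm
G90 ; absolute positioning
G28 ; home
; layer 1
G0 Z1.7
G0 X0.0 Y0.0
G1 X14.0 Y0.0
G1 X14.0 Y27.0
G1 X0.0 Y27.0
G1 X0.0 Y0.0
; layer 2
G0 Z3.4
G0 X0.0 Y0.0
G1 X14.0 Y0.0
G1 X14.0 Y27.0
G1 X0.0 Y27.0
G1 X0.0 Y0.0
; layer 3
G0 Z5.1
G0 X0.0 Y0.0
G1 X14.0 Y0.0
G1 X14.0 Y27.0
G1 X0.0 Y27.0
G1 X0.0 Y0.0
; layer 4
G0 Z6.9
G0 X0.0 Y0.0
G1 X14.0 Y0.0
G1 X14.0 Y27.0
G1 X0.0 Y27.0
G1 X0.0 Y0.0
; layer 5
G0 Z8.6
G0 X0.0 Y0.0
G1 X14.0 Y0.0
G1 X14.0 Y27.0
G1 X0.0 Y27.0
G1 X0.0 Y0.0
; layer 6
G0 Z10.3
G0 X0.0 Y0.0
G1 X14.0 Y0.0
G1 X14.0 Y27.0
G1 X0.0 Y27.0
G1 X0.0 Y0.0
; layer 7
G0 Z12.0
G0 X0.0 Y0.0
G1 X14.0 Y0.0
G1 X14.0 Y27.0
G1 X0.0 Y27.0
G1 X0.0 Y0.0
M2 ; end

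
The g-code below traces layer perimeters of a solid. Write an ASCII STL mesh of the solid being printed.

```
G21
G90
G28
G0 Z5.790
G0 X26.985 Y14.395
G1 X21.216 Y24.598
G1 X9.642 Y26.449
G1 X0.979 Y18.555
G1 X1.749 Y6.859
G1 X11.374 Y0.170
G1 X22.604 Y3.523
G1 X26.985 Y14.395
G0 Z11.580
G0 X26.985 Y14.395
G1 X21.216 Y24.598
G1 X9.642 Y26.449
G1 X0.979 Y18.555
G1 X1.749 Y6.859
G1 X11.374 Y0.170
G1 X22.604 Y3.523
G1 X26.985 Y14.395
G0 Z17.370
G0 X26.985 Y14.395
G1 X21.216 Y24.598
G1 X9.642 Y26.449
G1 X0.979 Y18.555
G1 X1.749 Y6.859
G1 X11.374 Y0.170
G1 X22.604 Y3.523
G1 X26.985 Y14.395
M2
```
solid part
  facet normal 0.0000 0.0000 -1.0000
    outer loop
      vertex 9.642 26.449 0.000
      vertex 21.216 24.598 0.000
      vertex 26.985 14.395 0.000
    endloop
  endfacet
  facet normal 0.0000 0.0000 -1.0000
    outer loop
      vertex 0.979 18.555 0.000
      vertex 9.642 26.449 0.000
      vertex 26.985 14.395 0.000
    endloop
  endfacet
  facet normal 0.0000 0.0000 -1.0000
    outer loop
      vertex 1.749 6.859 0.000
      vertex 0.979 18.555 0.000
      vertex 26.985 14.395 0.000
    endloop
  endfacet
  facet normal 0.0000 0.0000 -1.0000
    outer loop
      vertex 11.374 0.170 0.000
      vertex 1.749 6.859 0.000
      vertex 26.985 14.395 0.000
    endloop
  endfacet
  facet normal 0.0000 0.0000 -1.0000
    outer loop
      vertex 22.604 3.523 0.000
      vertex 11.374 0.170 0.000
      vertex 26.985 14.395 0.000
    endloop
  endfacet
  facet normal 0.0000 0.0000 1.0000
    outer loop
      vertex 26.985 14.395 17.370
      vertex 21.216 24.598 17.370
      vertex 9.642 26.449 17.370
    endloop
  endfacet
  facet normal 0.0000 0.0000 1.0000
    outer loop
      vertex 26.985 14.395 17.370
      vertex 9.642 26.449 17.370
      vertex 0.979 18.555 17.370
    endloop
  endfacet
  facet normal 0.0000 0.0000 1.0000
    outer loop
      vertex 26.985 14.395 17.370
      vertex 0.979 18.555 17.370
      vertex 1.749 6.859 17.370
    endloop
  endfacet
  facet normal 0.0000 0.0000 1.0000
    outer loop
      vertex 26.985 14.395 17.370
      vertex 1.749 6.859 17.370
      vertex 11.374 0.170 17.370
    endloop
  endfacet
  facet normal 0.0000 0.0000 1.0000
    outer loop
      vertex 26.985 14.395 17.370
      vertex 11.374 0.170 17.370
      vertex 22.604 3.523 17.370
    endloop
  endfacet
  facet normal 0.8705 0.4922 0.0000
    outer loop
      vertex 26.985 14.395 0.000
      vertex 21.216 24.598 0.000
      vertex 21.216 24.598 17.370
    endloop
  endfacet
  facet normal 0.8705 0.4922 0.0000
    outer loop
      vertex 26.985 14.395 0.000
      vertex 21.216 24.598 17.370
      vertex 26.985 14.395 17.370
    endloop
  endfacet
  facet normal 0.1579 0.9875 0.0000
    outer loop
      vertex 21.216 24.598 0.000
      vertex 9.642 26.449 0.000
      vertex 9.642 26.449 17.370
    endloop
  endfacet
  facet normal 0.1579 0.9875 0.0000
    outer loop
      vertex 21.216 24.598 0.000
      vertex 9.642 26.449 17.370
      vertex 21.216 24.598 17.370
    endloop
  endfacet
  facet normal -0.6735 0.7392 0.0000
    outer loop
      vertex 9.642 26.449 0.000
      vertex 0.979 18.555 0.000
      vertex 0.979 18.555 17.370
    endloop
  endfacet
  facet normal -0.6735 0.7392 0.0000
    outer loop
      vertex 9.642 26.449 0.000
      vertex 0.979 18.555 17.370
      vertex 9.642 26.449 17.370
    endloop
  endfacet
  facet normal -0.9978 -0.0657 0.0000
    outer loop
      vertex 0.979 18.555 0.000
      vertex 1.749 6.859 0.000
      vertex 1.749 6.859 17.370
    endloop
  endfacet
  facet normal -0.9978 -0.0657 0.0000
    outer loop
      vertex 0.979 18.555 0.000
      vertex 1.749 6.859 17.370
      vertex 0.979 18.555 17.370
    endloop
  endfacet
  facet normal -0.5707 -0.8212 0.0000
    outer loop
      vertex 1.749 6.859 0.000
      vertex 11.374 0.170 0.000
      vertex 11.374 0.170 17.370
    endloop
  endfacet
  facet normal -0.5707 -0.8212 0.0000
    outer loop
      vertex 1.749 6.859 0.000
      vertex 11.374 0.170 17.370
      vertex 1.749 6.859 17.370
    endloop
  endfacet
  facet normal 0.2861 -0.9582 0.0000
    outer loop
      vertex 11.374 0.170 0.000
      vertex 22.604 3.523 0.000
      vertex 22.604 3.523 17.370
    endloop
  endfacet
  facet normal 0.2861 -0.9582 0.0000
    outer loop
      vertex 11.374 0.170 0.000
      vertex 22.604 3.523 17.370
      vertex 11.374 0.170 17.370
    endloop
  endfacet
  facet normal 0.9275 -0.3738 0.0000
    outer loop
      vertex 22.604 3.523 0.000
      vertex 26.985 14.395 0.000
      vertex 26.985 14.395 17.370
    endloop
  endfacet
  facet normal 0.9275 -0.3738 0.0000
    outer loop
      vertex 22.604 3.523 0.000
      vertex 26.985 14.395 17.370
      vertex 22.604 3.523 17.370
    endloop
  endfacet
endsolid part

The G0 Z moves step by Δz≈5.790 mm. Every layer's G1 loop is the same polygon, so the solid is a straight extrusion of it from z=0 to z≈17.4. Closing with flat bottom and top caps and triangulating gives 24 facets — a regular 7-sided prism (a cylinder approximated with 7 flat sides), circumscribed radius ≈ 13.5 mm, height ≈ 17.4 mm.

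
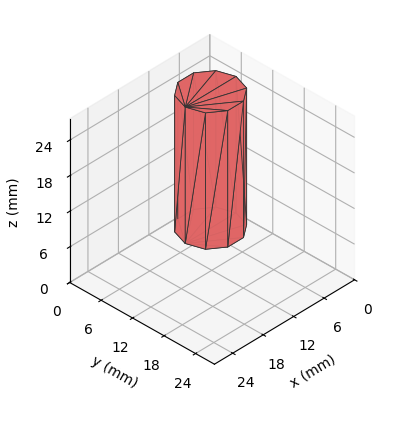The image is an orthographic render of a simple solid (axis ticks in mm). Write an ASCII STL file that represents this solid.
Reading the render: the shape is a regular 10-sided prism (a cylinder approximated with 10 flat sides), circumscribed radius ≈ 5 mm, height ≈ 23 mm (dimensions read to the nearest mm from the axis ticks). For the STL, each face is triangulated and given an outward normal.

solid part
  facet normal 0.0000 0.0000 -1.0000
    outer loop
      vertex 6.55 9.76 0.00
      vertex 9.05 7.94 0.00
      vertex 10.00 5.00 0.00
    endloop
  endfacet
  facet normal 0.0000 0.0000 -1.0000
    outer loop
      vertex 3.45 9.76 0.00
      vertex 6.55 9.76 0.00
      vertex 10.00 5.00 0.00
    endloop
  endfacet
  facet normal 0.0000 0.0000 -1.0000
    outer loop
      vertex 0.95 7.94 0.00
      vertex 3.45 9.76 0.00
      vertex 10.00 5.00 0.00
    endloop
  endfacet
  facet normal 0.0000 0.0000 -1.0000
    outer loop
      vertex 0.00 5.00 0.00
      vertex 0.95 7.94 0.00
      vertex 10.00 5.00 0.00
    endloop
  endfacet
  facet normal 0.0000 0.0000 -1.0000
    outer loop
      vertex 0.95 2.06 0.00
      vertex 0.00 5.00 0.00
      vertex 10.00 5.00 0.00
    endloop
  endfacet
  facet normal 0.0000 0.0000 -1.0000
    outer loop
      vertex 3.45 0.24 0.00
      vertex 0.95 2.06 0.00
      vertex 10.00 5.00 0.00
    endloop
  endfacet
  facet normal 0.0000 0.0000 -1.0000
    outer loop
      vertex 6.55 0.24 0.00
      vertex 3.45 0.24 0.00
      vertex 10.00 5.00 0.00
    endloop
  endfacet
  facet normal 0.0000 0.0000 -1.0000
    outer loop
      vertex 9.05 2.06 0.00
      vertex 6.55 0.24 0.00
      vertex 10.00 5.00 0.00
    endloop
  endfacet
  facet normal 0.0000 0.0000 1.0000
    outer loop
      vertex 10.00 5.00 23.00
      vertex 9.05 7.94 23.00
      vertex 6.55 9.76 23.00
    endloop
  endfacet
  facet normal 0.0000 0.0000 1.0000
    outer loop
      vertex 10.00 5.00 23.00
      vertex 6.55 9.76 23.00
      vertex 3.45 9.76 23.00
    endloop
  endfacet
  facet normal 0.0000 0.0000 1.0000
    outer loop
      vertex 10.00 5.00 23.00
      vertex 3.45 9.76 23.00
      vertex 0.95 7.94 23.00
    endloop
  endfacet
  facet normal 0.0000 0.0000 1.0000
    outer loop
      vertex 10.00 5.00 23.00
      vertex 0.95 7.94 23.00
      vertex 0.00 5.00 23.00
    endloop
  endfacet
  facet normal 0.0000 0.0000 1.0000
    outer loop
      vertex 10.00 5.00 23.00
      vertex 0.00 5.00 23.00
      vertex 0.95 2.06 23.00
    endloop
  endfacet
  facet normal 0.0000 0.0000 1.0000
    outer loop
      vertex 10.00 5.00 23.00
      vertex 0.95 2.06 23.00
      vertex 3.45 0.24 23.00
    endloop
  endfacet
  facet normal 0.0000 0.0000 1.0000
    outer loop
      vertex 10.00 5.00 23.00
      vertex 3.45 0.24 23.00
      vertex 6.55 0.24 23.00
    endloop
  endfacet
  facet normal 0.0000 0.0000 1.0000
    outer loop
      vertex 10.00 5.00 23.00
      vertex 6.55 0.24 23.00
      vertex 9.05 2.06 23.00
    endloop
  endfacet
  facet normal 0.9516 0.3075 0.0000
    outer loop
      vertex 10.00 5.00 0.00
      vertex 9.05 7.94 0.00
      vertex 9.05 7.94 23.00
    endloop
  endfacet
  facet normal 0.9516 0.3075 0.0000
    outer loop
      vertex 10.00 5.00 0.00
      vertex 9.05 7.94 23.00
      vertex 10.00 5.00 23.00
    endloop
  endfacet
  facet normal 0.5886 0.8085 0.0000
    outer loop
      vertex 9.05 7.94 0.00
      vertex 6.55 9.76 0.00
      vertex 6.55 9.76 23.00
    endloop
  endfacet
  facet normal 0.5886 0.8085 0.0000
    outer loop
      vertex 9.05 7.94 0.00
      vertex 6.55 9.76 23.00
      vertex 9.05 7.94 23.00
    endloop
  endfacet
  facet normal 0.0000 1.0000 0.0000
    outer loop
      vertex 6.55 9.76 0.00
      vertex 3.45 9.76 0.00
      vertex 3.45 9.76 23.00
    endloop
  endfacet
  facet normal 0.0000 1.0000 0.0000
    outer loop
      vertex 6.55 9.76 0.00
      vertex 3.45 9.76 23.00
      vertex 6.55 9.76 23.00
    endloop
  endfacet
  facet normal -0.5886 0.8085 0.0000
    outer loop
      vertex 3.45 9.76 0.00
      vertex 0.95 7.94 0.00
      vertex 0.95 7.94 23.00
    endloop
  endfacet
  facet normal -0.5886 0.8085 0.0000
    outer loop
      vertex 3.45 9.76 0.00
      vertex 0.95 7.94 23.00
      vertex 3.45 9.76 23.00
    endloop
  endfacet
  facet normal -0.9516 0.3075 0.0000
    outer loop
      vertex 0.95 7.94 0.00
      vertex 0.00 5.00 0.00
      vertex 0.00 5.00 23.00
    endloop
  endfacet
  facet normal -0.9516 0.3075 0.0000
    outer loop
      vertex 0.95 7.94 0.00
      vertex 0.00 5.00 23.00
      vertex 0.95 7.94 23.00
    endloop
  endfacet
  facet normal -0.9516 -0.3075 0.0000
    outer loop
      vertex 0.00 5.00 0.00
      vertex 0.95 2.06 0.00
      vertex 0.95 2.06 23.00
    endloop
  endfacet
  facet normal -0.9516 -0.3075 0.0000
    outer loop
      vertex 0.00 5.00 0.00
      vertex 0.95 2.06 23.00
      vertex 0.00 5.00 23.00
    endloop
  endfacet
  facet normal -0.5886 -0.8085 0.0000
    outer loop
      vertex 0.95 2.06 0.00
      vertex 3.45 0.24 0.00
      vertex 3.45 0.24 23.00
    endloop
  endfacet
  facet normal -0.5886 -0.8085 0.0000
    outer loop
      vertex 0.95 2.06 0.00
      vertex 3.45 0.24 23.00
      vertex 0.95 2.06 23.00
    endloop
  endfacet
  facet normal 0.0000 -1.0000 0.0000
    outer loop
      vertex 3.45 0.24 0.00
      vertex 6.55 0.24 0.00
      vertex 6.55 0.24 23.00
    endloop
  endfacet
  facet normal 0.0000 -1.0000 0.0000
    outer loop
      vertex 3.45 0.24 0.00
      vertex 6.55 0.24 23.00
      vertex 3.45 0.24 23.00
    endloop
  endfacet
  facet normal 0.5886 -0.8085 0.0000
    outer loop
      vertex 6.55 0.24 0.00
      vertex 9.05 2.06 0.00
      vertex 9.05 2.06 23.00
    endloop
  endfacet
  facet normal 0.5886 -0.8085 0.0000
    outer loop
      vertex 6.55 0.24 0.00
      vertex 9.05 2.06 23.00
      vertex 6.55 0.24 23.00
    endloop
  endfacet
  facet normal 0.9516 -0.3075 0.0000
    outer loop
      vertex 9.05 2.06 0.00
      vertex 10.00 5.00 0.00
      vertex 10.00 5.00 23.00
    endloop
  endfacet
  facet normal 0.9516 -0.3075 0.0000
    outer loop
      vertex 9.05 2.06 0.00
      vertex 10.00 5.00 23.00
      vertex 9.05 2.06 23.00
    endloop
  endfacet
endsolid part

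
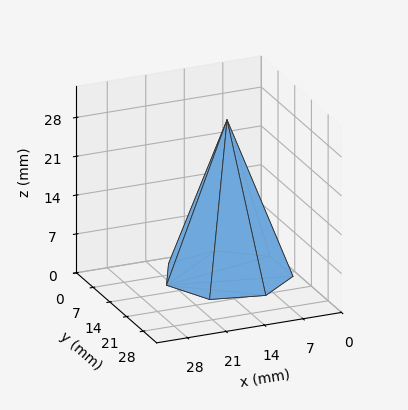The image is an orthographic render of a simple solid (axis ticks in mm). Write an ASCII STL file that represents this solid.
Reading the render: the shape is a regular 7-sided pyramid, base circumscribed radius ≈ 11 mm, apex at z ≈ 28 mm (dimensions read to the nearest mm from the axis ticks). For the STL, each face is triangulated and given an outward normal.

solid part
  facet normal 0.0000 0.0000 -1.0000
    outer loop
      vertex 8.6 21.7 0.0
      vertex 17.9 19.6 0.0
      vertex 22.0 11.0 0.0
    endloop
  endfacet
  facet normal 0.0000 0.0000 -1.0000
    outer loop
      vertex 1.1 15.8 0.0
      vertex 8.6 21.7 0.0
      vertex 22.0 11.0 0.0
    endloop
  endfacet
  facet normal 0.0000 0.0000 -1.0000
    outer loop
      vertex 1.1 6.2 0.0
      vertex 1.1 15.8 0.0
      vertex 22.0 11.0 0.0
    endloop
  endfacet
  facet normal 0.0000 0.0000 -1.0000
    outer loop
      vertex 8.6 0.3 0.0
      vertex 1.1 6.2 0.0
      vertex 22.0 11.0 0.0
    endloop
  endfacet
  facet normal 0.0000 0.0000 -1.0000
    outer loop
      vertex 17.9 2.4 0.0
      vertex 8.6 0.3 0.0
      vertex 22.0 11.0 0.0
    endloop
  endfacet
  facet normal 0.8508 0.4056 0.3342
    outer loop
      vertex 22.0 11.0 0.0
      vertex 17.9 19.6 0.0
      vertex 11.0 11.0 28.0
    endloop
  endfacet
  facet normal 0.2076 0.9196 0.3336
    outer loop
      vertex 17.9 19.6 0.0
      vertex 8.6 21.7 0.0
      vertex 11.0 11.0 28.0
    endloop
  endfacet
  facet normal -0.5830 0.7411 0.3332
    outer loop
      vertex 8.6 21.7 0.0
      vertex 1.1 15.8 0.0
      vertex 11.0 11.0 28.0
    endloop
  endfacet
  facet normal -0.9428 0.0000 0.3333
    outer loop
      vertex 1.1 15.8 0.0
      vertex 1.1 6.2 0.0
      vertex 11.0 11.0 28.0
    endloop
  endfacet
  facet normal -0.5830 -0.7411 0.3332
    outer loop
      vertex 1.1 6.2 0.0
      vertex 8.6 0.3 0.0
      vertex 11.0 11.0 28.0
    endloop
  endfacet
  facet normal 0.2076 -0.9196 0.3336
    outer loop
      vertex 8.6 0.3 0.0
      vertex 17.9 2.4 0.0
      vertex 11.0 11.0 28.0
    endloop
  endfacet
  facet normal 0.8508 -0.4056 0.3342
    outer loop
      vertex 17.9 2.4 0.0
      vertex 22.0 11.0 0.0
      vertex 11.0 11.0 28.0
    endloop
  endfacet
endsolid part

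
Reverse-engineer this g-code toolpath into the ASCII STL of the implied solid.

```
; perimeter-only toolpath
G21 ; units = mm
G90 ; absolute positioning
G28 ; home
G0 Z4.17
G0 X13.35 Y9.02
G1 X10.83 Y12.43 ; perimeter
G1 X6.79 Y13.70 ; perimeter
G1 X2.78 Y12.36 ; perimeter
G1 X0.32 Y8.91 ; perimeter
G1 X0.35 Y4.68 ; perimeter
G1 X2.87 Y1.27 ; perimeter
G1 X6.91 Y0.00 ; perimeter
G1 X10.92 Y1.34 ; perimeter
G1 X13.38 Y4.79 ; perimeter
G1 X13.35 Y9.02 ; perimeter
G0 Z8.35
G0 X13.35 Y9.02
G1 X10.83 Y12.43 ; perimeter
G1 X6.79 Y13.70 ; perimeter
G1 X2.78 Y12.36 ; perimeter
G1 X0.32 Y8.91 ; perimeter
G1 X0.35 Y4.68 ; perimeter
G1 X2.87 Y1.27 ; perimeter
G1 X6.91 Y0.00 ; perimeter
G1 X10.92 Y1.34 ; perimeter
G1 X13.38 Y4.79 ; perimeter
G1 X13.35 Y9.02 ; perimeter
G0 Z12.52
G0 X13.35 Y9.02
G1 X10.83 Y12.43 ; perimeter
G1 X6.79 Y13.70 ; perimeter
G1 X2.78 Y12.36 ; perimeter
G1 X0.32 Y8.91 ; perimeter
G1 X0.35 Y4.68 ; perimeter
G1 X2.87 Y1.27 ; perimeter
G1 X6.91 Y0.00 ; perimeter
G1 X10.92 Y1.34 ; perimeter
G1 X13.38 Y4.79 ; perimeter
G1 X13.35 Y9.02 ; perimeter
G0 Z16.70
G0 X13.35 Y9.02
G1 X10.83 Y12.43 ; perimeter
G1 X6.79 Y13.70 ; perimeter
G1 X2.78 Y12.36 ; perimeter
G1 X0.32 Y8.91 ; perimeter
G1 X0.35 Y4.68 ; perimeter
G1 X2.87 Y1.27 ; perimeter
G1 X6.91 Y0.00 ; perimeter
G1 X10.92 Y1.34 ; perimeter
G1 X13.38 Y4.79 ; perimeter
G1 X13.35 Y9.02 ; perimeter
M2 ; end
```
solid part
  facet normal 0.0000 0.0000 -1.0000
    outer loop
      vertex 6.79 13.70 0.00
      vertex 10.83 12.43 0.00
      vertex 13.35 9.02 0.00
    endloop
  endfacet
  facet normal 0.0000 0.0000 -1.0000
    outer loop
      vertex 2.78 12.36 0.00
      vertex 6.79 13.70 0.00
      vertex 13.35 9.02 0.00
    endloop
  endfacet
  facet normal 0.0000 0.0000 -1.0000
    outer loop
      vertex 0.32 8.91 0.00
      vertex 2.78 12.36 0.00
      vertex 13.35 9.02 0.00
    endloop
  endfacet
  facet normal 0.0000 0.0000 -1.0000
    outer loop
      vertex 0.35 4.68 0.00
      vertex 0.32 8.91 0.00
      vertex 13.35 9.02 0.00
    endloop
  endfacet
  facet normal 0.0000 0.0000 -1.0000
    outer loop
      vertex 2.87 1.27 0.00
      vertex 0.35 4.68 0.00
      vertex 13.35 9.02 0.00
    endloop
  endfacet
  facet normal 0.0000 0.0000 -1.0000
    outer loop
      vertex 6.91 0.00 0.00
      vertex 2.87 1.27 0.00
      vertex 13.35 9.02 0.00
    endloop
  endfacet
  facet normal 0.0000 0.0000 -1.0000
    outer loop
      vertex 10.92 1.34 0.00
      vertex 6.91 0.00 0.00
      vertex 13.35 9.02 0.00
    endloop
  endfacet
  facet normal 0.0000 0.0000 -1.0000
    outer loop
      vertex 13.38 4.79 0.00
      vertex 10.92 1.34 0.00
      vertex 13.35 9.02 0.00
    endloop
  endfacet
  facet normal 0.0000 0.0000 1.0000
    outer loop
      vertex 13.35 9.02 16.70
      vertex 10.83 12.43 16.70
      vertex 6.79 13.70 16.70
    endloop
  endfacet
  facet normal 0.0000 0.0000 1.0000
    outer loop
      vertex 13.35 9.02 16.70
      vertex 6.79 13.70 16.70
      vertex 2.78 12.36 16.70
    endloop
  endfacet
  facet normal 0.0000 0.0000 1.0000
    outer loop
      vertex 13.35 9.02 16.70
      vertex 2.78 12.36 16.70
      vertex 0.32 8.91 16.70
    endloop
  endfacet
  facet normal 0.0000 0.0000 1.0000
    outer loop
      vertex 13.35 9.02 16.70
      vertex 0.32 8.91 16.70
      vertex 0.35 4.68 16.70
    endloop
  endfacet
  facet normal 0.0000 0.0000 1.0000
    outer loop
      vertex 13.35 9.02 16.70
      vertex 0.35 4.68 16.70
      vertex 2.87 1.27 16.70
    endloop
  endfacet
  facet normal 0.0000 0.0000 1.0000
    outer loop
      vertex 13.35 9.02 16.70
      vertex 2.87 1.27 16.70
      vertex 6.91 0.00 16.70
    endloop
  endfacet
  facet normal 0.0000 0.0000 1.0000
    outer loop
      vertex 13.35 9.02 16.70
      vertex 6.91 0.00 16.70
      vertex 10.92 1.34 16.70
    endloop
  endfacet
  facet normal 0.0000 0.0000 1.0000
    outer loop
      vertex 13.35 9.02 16.70
      vertex 10.92 1.34 16.70
      vertex 13.38 4.79 16.70
    endloop
  endfacet
  facet normal 0.8042 0.5943 0.0000
    outer loop
      vertex 13.35 9.02 0.00
      vertex 10.83 12.43 0.00
      vertex 10.83 12.43 16.70
    endloop
  endfacet
  facet normal 0.8042 0.5943 0.0000
    outer loop
      vertex 13.35 9.02 0.00
      vertex 10.83 12.43 16.70
      vertex 13.35 9.02 16.70
    endloop
  endfacet
  facet normal 0.2999 0.9540 0.0000
    outer loop
      vertex 10.83 12.43 0.00
      vertex 6.79 13.70 0.00
      vertex 6.79 13.70 16.70
    endloop
  endfacet
  facet normal 0.2999 0.9540 0.0000
    outer loop
      vertex 10.83 12.43 0.00
      vertex 6.79 13.70 16.70
      vertex 10.83 12.43 16.70
    endloop
  endfacet
  facet normal -0.3169 0.9484 0.0000
    outer loop
      vertex 6.79 13.70 0.00
      vertex 2.78 12.36 0.00
      vertex 2.78 12.36 16.70
    endloop
  endfacet
  facet normal -0.3169 0.9484 0.0000
    outer loop
      vertex 6.79 13.70 0.00
      vertex 2.78 12.36 16.70
      vertex 6.79 13.70 16.70
    endloop
  endfacet
  facet normal -0.8142 0.5806 0.0000
    outer loop
      vertex 2.78 12.36 0.00
      vertex 0.32 8.91 0.00
      vertex 0.32 8.91 16.70
    endloop
  endfacet
  facet normal -0.8142 0.5806 0.0000
    outer loop
      vertex 2.78 12.36 0.00
      vertex 0.32 8.91 16.70
      vertex 2.78 12.36 16.70
    endloop
  endfacet
  facet normal -1.0000 -0.0071 0.0000
    outer loop
      vertex 0.32 8.91 0.00
      vertex 0.35 4.68 0.00
      vertex 0.35 4.68 16.70
    endloop
  endfacet
  facet normal -1.0000 -0.0071 0.0000
    outer loop
      vertex 0.32 8.91 0.00
      vertex 0.35 4.68 16.70
      vertex 0.32 8.91 16.70
    endloop
  endfacet
  facet normal -0.8042 -0.5943 0.0000
    outer loop
      vertex 0.35 4.68 0.00
      vertex 2.87 1.27 0.00
      vertex 2.87 1.27 16.70
    endloop
  endfacet
  facet normal -0.8042 -0.5943 0.0000
    outer loop
      vertex 0.35 4.68 0.00
      vertex 2.87 1.27 16.70
      vertex 0.35 4.68 16.70
    endloop
  endfacet
  facet normal -0.2999 -0.9540 0.0000
    outer loop
      vertex 2.87 1.27 0.00
      vertex 6.91 0.00 0.00
      vertex 6.91 0.00 16.70
    endloop
  endfacet
  facet normal -0.2999 -0.9540 0.0000
    outer loop
      vertex 2.87 1.27 0.00
      vertex 6.91 0.00 16.70
      vertex 2.87 1.27 16.70
    endloop
  endfacet
  facet normal 0.3169 -0.9484 0.0000
    outer loop
      vertex 6.91 0.00 0.00
      vertex 10.92 1.34 0.00
      vertex 10.92 1.34 16.70
    endloop
  endfacet
  facet normal 0.3169 -0.9484 0.0000
    outer loop
      vertex 6.91 0.00 0.00
      vertex 10.92 1.34 16.70
      vertex 6.91 0.00 16.70
    endloop
  endfacet
  facet normal 0.8142 -0.5806 0.0000
    outer loop
      vertex 10.92 1.34 0.00
      vertex 13.38 4.79 0.00
      vertex 13.38 4.79 16.70
    endloop
  endfacet
  facet normal 0.8142 -0.5806 0.0000
    outer loop
      vertex 10.92 1.34 0.00
      vertex 13.38 4.79 16.70
      vertex 10.92 1.34 16.70
    endloop
  endfacet
  facet normal 1.0000 0.0071 0.0000
    outer loop
      vertex 13.38 4.79 0.00
      vertex 13.35 9.02 0.00
      vertex 13.35 9.02 16.70
    endloop
  endfacet
  facet normal 1.0000 0.0071 0.0000
    outer loop
      vertex 13.38 4.79 0.00
      vertex 13.35 9.02 16.70
      vertex 13.38 4.79 16.70
    endloop
  endfacet
endsolid part

The G0 Z moves step by Δz≈4.17 mm. Every layer's G1 loop is the same polygon, so the solid is a straight extrusion of it from z=0 to z≈16.7. Closing with flat bottom and top caps and triangulating gives 36 facets — a regular 10-sided prism (a cylinder approximated with 10 flat sides), circumscribed radius ≈ 6.85 mm, height ≈ 16.7 mm.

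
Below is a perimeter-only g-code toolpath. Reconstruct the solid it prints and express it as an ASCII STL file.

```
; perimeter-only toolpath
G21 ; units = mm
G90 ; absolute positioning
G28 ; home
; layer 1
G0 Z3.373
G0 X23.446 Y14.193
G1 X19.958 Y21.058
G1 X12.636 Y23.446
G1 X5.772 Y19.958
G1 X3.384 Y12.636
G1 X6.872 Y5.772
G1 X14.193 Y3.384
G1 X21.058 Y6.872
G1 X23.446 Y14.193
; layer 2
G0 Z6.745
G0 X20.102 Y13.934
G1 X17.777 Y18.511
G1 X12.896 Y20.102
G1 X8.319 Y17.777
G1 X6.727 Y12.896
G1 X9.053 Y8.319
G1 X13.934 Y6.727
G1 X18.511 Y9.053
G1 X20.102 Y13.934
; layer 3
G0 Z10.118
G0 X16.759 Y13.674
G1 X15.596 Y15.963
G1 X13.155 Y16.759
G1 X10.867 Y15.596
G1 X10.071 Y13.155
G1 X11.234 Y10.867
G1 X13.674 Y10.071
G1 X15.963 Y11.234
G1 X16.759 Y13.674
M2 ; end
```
solid part
  facet normal 0.0000 0.0000 -1.0000
    outer loop
      vertex 12.377 26.790 0.000
      vertex 22.139 23.606 0.000
      vertex 26.790 14.453 0.000
    endloop
  endfacet
  facet normal 0.0000 0.0000 -1.0000
    outer loop
      vertex 3.224 22.139 0.000
      vertex 12.377 26.790 0.000
      vertex 26.790 14.453 0.000
    endloop
  endfacet
  facet normal 0.0000 0.0000 -1.0000
    outer loop
      vertex 0.040 12.377 0.000
      vertex 3.224 22.139 0.000
      vertex 26.790 14.453 0.000
    endloop
  endfacet
  facet normal 0.0000 0.0000 -1.0000
    outer loop
      vertex 4.691 3.224 0.000
      vertex 0.040 12.377 0.000
      vertex 26.790 14.453 0.000
    endloop
  endfacet
  facet normal 0.0000 0.0000 -1.0000
    outer loop
      vertex 14.453 0.040 0.000
      vertex 4.691 3.224 0.000
      vertex 26.790 14.453 0.000
    endloop
  endfacet
  facet normal 0.0000 0.0000 -1.0000
    outer loop
      vertex 23.606 4.691 0.000
      vertex 14.453 0.040 0.000
      vertex 26.790 14.453 0.000
    endloop
  endfacet
  facet normal 0.6565 0.3336 0.6765
    outer loop
      vertex 26.790 14.453 0.000
      vertex 22.139 23.606 0.000
      vertex 13.415 13.415 13.491
    endloop
  endfacet
  facet normal 0.2284 0.7001 0.6765
    outer loop
      vertex 22.139 23.606 0.000
      vertex 12.377 26.790 0.000
      vertex 13.415 13.415 13.491
    endloop
  endfacet
  facet normal -0.3336 0.6565 0.6765
    outer loop
      vertex 12.377 26.790 0.000
      vertex 3.224 22.139 0.000
      vertex 13.415 13.415 13.491
    endloop
  endfacet
  facet normal -0.7001 0.2284 0.6765
    outer loop
      vertex 3.224 22.139 0.000
      vertex 0.040 12.377 0.000
      vertex 13.415 13.415 13.491
    endloop
  endfacet
  facet normal -0.6565 -0.3336 0.6765
    outer loop
      vertex 0.040 12.377 0.000
      vertex 4.691 3.224 0.000
      vertex 13.415 13.415 13.491
    endloop
  endfacet
  facet normal -0.2284 -0.7001 0.6765
    outer loop
      vertex 4.691 3.224 0.000
      vertex 14.453 0.040 0.000
      vertex 13.415 13.415 13.491
    endloop
  endfacet
  facet normal 0.3336 -0.6565 0.6765
    outer loop
      vertex 14.453 0.040 0.000
      vertex 23.606 4.691 0.000
      vertex 13.415 13.415 13.491
    endloop
  endfacet
  facet normal 0.7001 -0.2284 0.6765
    outer loop
      vertex 23.606 4.691 0.000
      vertex 26.790 14.453 0.000
      vertex 13.415 13.415 13.491
    endloop
  endfacet
endsolid part

The G0 Z moves step by Δz≈3.373 mm. The G1 loops shrink linearly with z, so the solid tapers from its base footprint up to z≈13.5. Closing with a flat bottom cap and the tapered top and triangulating gives 14 facets — a regular 8-sided pyramid, base circumscribed radius ≈ 13.4 mm, apex at z ≈ 13.5 mm.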